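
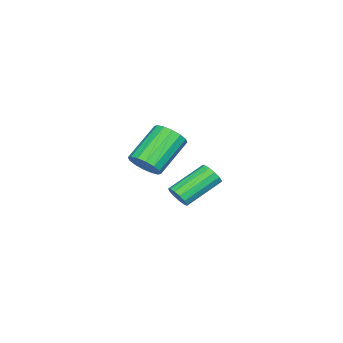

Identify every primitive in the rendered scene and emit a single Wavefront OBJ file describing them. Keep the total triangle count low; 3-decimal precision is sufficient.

v -0.12 0.295 -0.71
v 0.051 0.015 -0.196
v -1.328 1.004 0.804
v -1.5 1.285 0.29
v 0.24 0.301 -0.218
v -1.139 1.29 0.782
v 0.315 0.585 -0.396
v -1.064 1.575 0.604
v 0.252 0.777 -0.674
v -1.128 1.767 0.326
v 0.07 0.817 -0.963
v -1.309 1.806 0.037
v -0.172 0.69 -1.172
v -1.551 1.68 -0.172
v -0.398 0.438 -1.234
v -1.777 1.428 -0.234
v -0.535 0.141 -1.13
v -1.915 1.131 -0.13
v -0.541 -0.107 -0.892
v -1.92 0.882 0.108
v -0.413 -0.228 -0.597
v -1.793 0.762 0.403
v -0.193 -0.182 -0.337
v -1.572 0.807 0.663
v 4.427 0.878 3.299
v 4.905 0.803 3.898
v 3.451 1.286 5.12
v 2.973 1.362 4.521
v 4.939 1.184 3.787
v 3.484 1.667 5.009
v 4.835 1.483 3.545
v 3.381 1.967 4.767
v 4.622 1.621 3.237
v 3.168 2.104 4.459
v 4.357 1.559 2.946
v 2.903 2.042 4.168
v 4.11 1.315 2.749
v 2.656 1.798 3.972
v 3.949 0.954 2.7
v 2.495 1.437 3.922
v 3.916 0.573 2.811
v 2.461 1.056 4.033
v 4.019 0.273 3.053
v 2.565 0.757 4.275
v 4.232 0.136 3.361
v 2.778 0.619 4.583
v 4.497 0.198 3.652
v 3.043 0.681 4.874
v 4.744 0.442 3.848
v 3.29 0.925 5.071
f 2 1 5
f 2 5 3
f 3 5 6
f 3 6 4
f 5 1 7
f 5 7 6
f 6 7 8
f 6 8 4
f 7 1 9
f 7 9 8
f 8 9 10
f 8 10 4
f 9 1 11
f 9 11 10
f 10 11 12
f 10 12 4
f 11 1 13
f 11 13 12
f 12 13 14
f 12 14 4
f 13 1 15
f 13 15 14
f 14 15 16
f 14 16 4
f 15 1 17
f 15 17 16
f 16 17 18
f 16 18 4
f 17 1 19
f 17 19 18
f 18 19 20
f 18 20 4
f 19 1 21
f 19 21 20
f 20 21 22
f 20 22 4
f 21 1 23
f 21 23 22
f 22 23 24
f 22 24 4
f 23 1 2
f 23 2 24
f 24 2 3
f 24 3 4
f 26 25 29
f 26 29 27
f 27 29 30
f 27 30 28
f 29 25 31
f 29 31 30
f 30 31 32
f 30 32 28
f 31 25 33
f 31 33 32
f 32 33 34
f 32 34 28
f 33 25 35
f 33 35 34
f 34 35 36
f 34 36 28
f 35 25 37
f 35 37 36
f 36 37 38
f 36 38 28
f 37 25 39
f 37 39 38
f 38 39 40
f 38 40 28
f 39 25 41
f 39 41 40
f 40 41 42
f 40 42 28
f 41 25 43
f 41 43 42
f 42 43 44
f 42 44 28
f 43 25 45
f 43 45 44
f 44 45 46
f 44 46 28
f 45 25 47
f 45 47 46
f 46 47 48
f 46 48 28
f 47 25 49
f 47 49 48
f 48 49 50
f 48 50 28
f 49 25 26
f 49 26 50
f 50 26 27
f 50 27 28



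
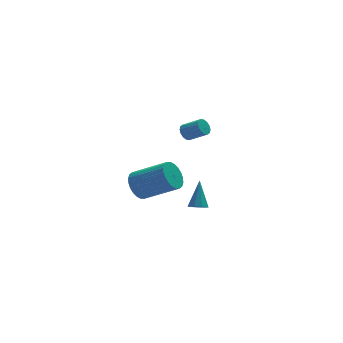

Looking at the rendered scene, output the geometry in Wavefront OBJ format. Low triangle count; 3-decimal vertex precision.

v 2.291 3.985 -1
v 2.659 4.127 -1.339
v 3.457 3.536 -0.719
v 3.089 3.395 -0.38
v 2.658 4.321 -1.152
v 3.456 3.73 -0.533
v 2.559 4.425 -0.925
v 3.356 3.834 -0.305
v 2.387 4.411 -0.717
v 3.185 3.821 -0.098
v 2.191 4.284 -0.586
v 2.988 3.693 0.034
v 2.021 4.076 -0.565
v 2.818 3.485 0.054
v 1.923 3.844 -0.661
v 2.721 3.253 -0.041
v 1.924 3.65 -0.847
v 2.722 3.059 -0.228
v 2.024 3.546 -1.075
v 2.821 2.955 -0.455
v 2.195 3.559 -1.282
v 2.993 2.969 -0.663
v 2.392 3.687 -1.414
v 3.189 3.096 -0.794
v 2.562 3.895 -1.434
v 3.359 3.304 -0.815
v -1.304 -0.436 -1.786
v -0.759 0.164 -2.043
v 0.749 -0.765 -1.011
v 0.204 -1.364 -0.754
v -0.872 0.295 -1.76
v 0.636 -0.633 -0.728
v -1.05 0.316 -1.482
v 0.458 -0.612 -0.449
v -1.267 0.222 -1.249
v 0.241 -0.707 -0.216
v -1.49 0.028 -1.098
v 0.018 -0.901 -0.066
v -1.684 -0.237 -1.053
v -0.176 -1.165 -0.02
v -1.821 -0.532 -1.118
v -0.313 -1.46 -0.086
v -1.879 -0.812 -1.286
v -0.371 -1.741 -0.253
v -1.849 -1.035 -1.529
v -0.341 -1.964 -0.497
v -1.736 -1.167 -1.812
v -0.228 -2.095 -0.78
v -1.558 -1.188 -2.091
v -0.05 -2.116 -1.058
v -1.341 -1.093 -2.324
v 0.167 -2.022 -1.291
v -1.118 -0.899 -2.474
v 0.39 -1.828 -1.442
v -0.924 -0.635 -2.52
v 0.584 -1.563 -1.487
v -0.787 -0.34 -2.454
v 0.721 -1.268 -1.422
v -0.729 -0.059 -2.287
v 0.779 -0.988 -1.254
v 0.876 -3.359 -1.89
v 1.27 -3.154 -2.119
v 1.184 -2.521 -0.61
v 0.99 -2.965 -2.175
v 0.657 -2.961 -2.098
v 0.426 -3.143 -1.923
v 0.406 -3.426 -1.732
v 0.606 -3.678 -1.615
v 0.932 -3.781 -1.627
v 1.232 -3.686 -1.761
v 1.365 -3.438 -1.956
f 2 1 5
f 2 5 3
f 3 5 6
f 3 6 4
f 5 1 7
f 5 7 6
f 6 7 8
f 6 8 4
f 7 1 9
f 7 9 8
f 8 9 10
f 8 10 4
f 9 1 11
f 9 11 10
f 10 11 12
f 10 12 4
f 11 1 13
f 11 13 12
f 12 13 14
f 12 14 4
f 13 1 15
f 13 15 14
f 14 15 16
f 14 16 4
f 15 1 17
f 15 17 16
f 16 17 18
f 16 18 4
f 17 1 19
f 17 19 18
f 18 19 20
f 18 20 4
f 19 1 21
f 19 21 20
f 20 21 22
f 20 22 4
f 21 1 23
f 21 23 22
f 22 23 24
f 22 24 4
f 23 1 25
f 23 25 24
f 24 25 26
f 24 26 4
f 25 1 2
f 25 2 26
f 26 2 3
f 26 3 4
f 28 27 31
f 28 31 29
f 29 31 32
f 29 32 30
f 31 27 33
f 31 33 32
f 32 33 34
f 32 34 30
f 33 27 35
f 33 35 34
f 34 35 36
f 34 36 30
f 35 27 37
f 35 37 36
f 36 37 38
f 36 38 30
f 37 27 39
f 37 39 38
f 38 39 40
f 38 40 30
f 39 27 41
f 39 41 40
f 40 41 42
f 40 42 30
f 41 27 43
f 41 43 42
f 42 43 44
f 42 44 30
f 43 27 45
f 43 45 44
f 44 45 46
f 44 46 30
f 45 27 47
f 45 47 46
f 46 47 48
f 46 48 30
f 47 27 49
f 47 49 48
f 48 49 50
f 48 50 30
f 49 27 51
f 49 51 50
f 50 51 52
f 50 52 30
f 51 27 53
f 51 53 52
f 52 53 54
f 52 54 30
f 53 27 55
f 53 55 54
f 54 55 56
f 54 56 30
f 55 27 57
f 55 57 56
f 56 57 58
f 56 58 30
f 57 27 59
f 57 59 58
f 58 59 60
f 58 60 30
f 59 27 28
f 59 28 60
f 60 28 29
f 60 29 30
f 62 61 64
f 62 64 63
f 64 61 65
f 64 65 63
f 65 61 66
f 65 66 63
f 66 61 67
f 66 67 63
f 67 61 68
f 67 68 63
f 68 61 69
f 68 69 63
f 69 61 70
f 69 70 63
f 70 61 71
f 70 71 63
f 71 61 62
f 71 62 63



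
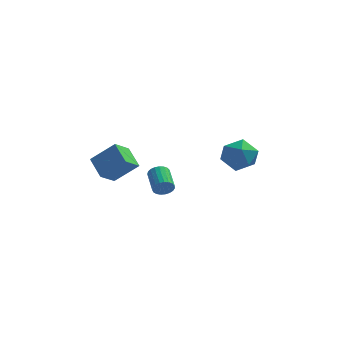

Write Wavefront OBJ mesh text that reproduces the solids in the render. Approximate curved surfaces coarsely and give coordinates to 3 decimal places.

v 3.215 -1.41 1.14
v 4.231 -1.935 1.21
v 2.629 -2.345 2.63
v 3.645 -2.87 2.7
v 3.562 -1.75 2.929
v 3.924 -1.172 2.008
v 2.936 -3.108 1.832
v 3.298 -2.53 0.911
v 4.059 -2.984 1.637
v 4.446 -2.145 2.316
v 2.414 -2.135 1.524
v 2.801 -1.296 2.203
v -3.812 -3.572 0.357
v -4.598 -2.528 1.093
v -3.264 -2.625 -0.4
v -4.05 -1.581 0.336
v -2.47 -3.399 1.544
v -3.256 -2.355 2.28
v -1.922 -2.452 0.787
v -2.708 -1.408 1.523
v -0.829 -1.232 -1.481
v -0.547 -0.939 -1.962
v -1.069 0.386 -1.459
v -1.351 0.092 -0.979
v -0.782 -0.994 -2.062
v -1.304 0.331 -1.56
v -1.026 -1.09 -2.062
v -1.548 0.235 -1.56
v -1.236 -1.21 -1.962
v -1.758 0.114 -1.459
v -1.375 -1.335 -1.778
v -1.897 -0.01 -1.276
v -1.42 -1.442 -1.543
v -1.942 -0.117 -1.041
v -1.363 -1.512 -1.298
v -1.885 -0.188 -0.795
v -1.213 -1.535 -1.084
v -1.735 -0.21 -0.581
v -0.997 -1.504 -0.938
v -1.519 -0.18 -0.436
v -0.752 -1.427 -0.887
v -1.274 -0.103 -0.385
v -0.52 -1.317 -0.939
v -1.042 0.008 -0.436
v -0.342 -1.191 -1.084
v -0.864 0.134 -0.581
v -0.248 -1.073 -1.298
v -0.77 0.252 -0.795
v -0.254 -0.982 -1.543
v -0.776 0.343 -1.041
v -0.36 -0.935 -1.778
v -0.882 0.39 -1.276
f 1 12 6
f 1 6 2
f 1 2 8
f 1 8 11
f 1 11 12
f 2 6 10
f 6 12 5
f 12 11 3
f 11 8 7
f 8 2 9
f 4 10 5
f 4 5 3
f 4 3 7
f 4 7 9
f 4 9 10
f 5 10 6
f 3 5 12
f 7 3 11
f 9 7 8
f 10 9 2
f 14 16 13
f 17 14 13
f 13 16 15
f 15 17 13
f 14 20 16
f 18 14 17
f 18 20 14
f 16 20 15
f 19 17 15
f 15 20 19
f 19 18 17
f 20 18 19
f 22 21 25
f 22 25 23
f 23 25 26
f 23 26 24
f 25 21 27
f 25 27 26
f 26 27 28
f 26 28 24
f 27 21 29
f 27 29 28
f 28 29 30
f 28 30 24
f 29 21 31
f 29 31 30
f 30 31 32
f 30 32 24
f 31 21 33
f 31 33 32
f 32 33 34
f 32 34 24
f 33 21 35
f 33 35 34
f 34 35 36
f 34 36 24
f 35 21 37
f 35 37 36
f 36 37 38
f 36 38 24
f 37 21 39
f 37 39 38
f 38 39 40
f 38 40 24
f 39 21 41
f 39 41 40
f 40 41 42
f 40 42 24
f 41 21 43
f 41 43 42
f 42 43 44
f 42 44 24
f 43 21 45
f 43 45 44
f 44 45 46
f 44 46 24
f 45 21 47
f 45 47 46
f 46 47 48
f 46 48 24
f 47 21 49
f 47 49 48
f 48 49 50
f 48 50 24
f 49 21 51
f 49 51 50
f 50 51 52
f 50 52 24
f 51 21 22
f 51 22 52
f 52 22 23
f 52 23 24



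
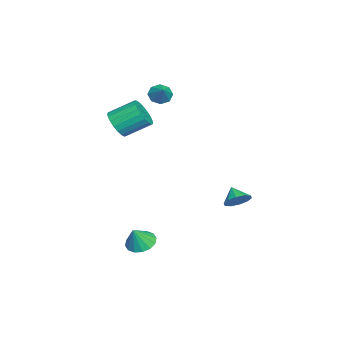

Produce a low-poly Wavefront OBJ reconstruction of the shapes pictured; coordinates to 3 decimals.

v 3.388 -2.676 -4.202
v 3.875 -3.221 -4.574
v 3.892 -2.964 -3.118
v 4.094 -2.858 -4.578
v 4.124 -2.445 -4.482
v 3.957 -2.095 -4.311
v 3.637 -1.9 -4.111
v 3.251 -1.912 -3.935
v 2.902 -2.13 -3.831
v 2.683 -2.493 -3.826
v 2.653 -2.906 -3.922
v 2.82 -3.256 -4.093
v 3.139 -3.451 -4.293
v 3.525 -3.439 -4.469
v -0.034 -4.551 2.249
v 0.424 -4.076 1.652
v 0.132 -2.735 2.493
v -0.326 -3.209 3.091
v 0.081 -4.064 1.513
v -0.211 -2.723 2.355
v -0.282 -4.136 1.502
v -0.574 -2.794 2.343
v -0.602 -4.279 1.62
v -0.894 -2.938 2.461
v -0.824 -4.47 1.847
v -1.115 -3.129 2.688
v -0.909 -4.674 2.143
v -1.201 -3.333 2.985
v -0.843 -4.857 2.458
v -1.135 -3.516 3.299
v -0.637 -4.988 2.736
v -0.929 -3.646 3.578
v -0.327 -5.042 2.931
v -0.619 -3.701 3.772
v 0.034 -5.012 3.007
v -0.258 -3.67 3.849
v 0.383 -4.902 2.953
v 0.091 -3.56 3.795
v 0.66 -4.731 2.777
v 0.368 -3.39 3.618
v 0.817 -4.529 2.509
v 0.525 -3.188 3.351
v 0.827 -4.331 2.197
v 0.535 -2.989 3.039
v 0.688 -4.17 1.894
v 0.396 -2.829 2.735
v -1.393 1.481 -3.445
v -0.846 1.462 -2.889
v -2.047 1.039 -2.815
v -1.086 1.878 -2.848
v -1.444 2.142 -3.034
v -1.782 2.153 -3.378
v -1.971 1.908 -3.747
v -1.94 1.499 -4.001
v -1.699 1.084 -4.042
v -1.342 0.82 -3.856
v -1.004 0.808 -3.512
v -0.814 1.054 -3.143
v -3.06 -2.869 3.187
v -2.661 -2.781 2.657
v -2.22 -2.551 3.873
v -2.921 -2.356 2.779
v -3.263 -2.232 3.14
v -3.486 -2.481 3.529
v -3.46 -2.957 3.718
v -3.199 -3.382 3.596
v -2.857 -3.506 3.234
v -2.634 -3.257 2.845
f 2 1 4
f 2 4 3
f 4 1 5
f 4 5 3
f 5 1 6
f 5 6 3
f 6 1 7
f 6 7 3
f 7 1 8
f 7 8 3
f 8 1 9
f 8 9 3
f 9 1 10
f 9 10 3
f 10 1 11
f 10 11 3
f 11 1 12
f 11 12 3
f 12 1 13
f 12 13 3
f 13 1 14
f 13 14 3
f 14 1 2
f 14 2 3
f 16 15 19
f 16 19 17
f 17 19 20
f 17 20 18
f 19 15 21
f 19 21 20
f 20 21 22
f 20 22 18
f 21 15 23
f 21 23 22
f 22 23 24
f 22 24 18
f 23 15 25
f 23 25 24
f 24 25 26
f 24 26 18
f 25 15 27
f 25 27 26
f 26 27 28
f 26 28 18
f 27 15 29
f 27 29 28
f 28 29 30
f 28 30 18
f 29 15 31
f 29 31 30
f 30 31 32
f 30 32 18
f 31 15 33
f 31 33 32
f 32 33 34
f 32 34 18
f 33 15 35
f 33 35 34
f 34 35 36
f 34 36 18
f 35 15 37
f 35 37 36
f 36 37 38
f 36 38 18
f 37 15 39
f 37 39 38
f 38 39 40
f 38 40 18
f 39 15 41
f 39 41 40
f 40 41 42
f 40 42 18
f 41 15 43
f 41 43 42
f 42 43 44
f 42 44 18
f 43 15 45
f 43 45 44
f 44 45 46
f 44 46 18
f 45 15 16
f 45 16 46
f 46 16 17
f 46 17 18
f 48 47 50
f 48 50 49
f 50 47 51
f 50 51 49
f 51 47 52
f 51 52 49
f 52 47 53
f 52 53 49
f 53 47 54
f 53 54 49
f 54 47 55
f 54 55 49
f 55 47 56
f 55 56 49
f 56 47 57
f 56 57 49
f 57 47 58
f 57 58 49
f 58 47 48
f 58 48 49
f 60 59 62
f 60 62 61
f 62 59 63
f 62 63 61
f 63 59 64
f 63 64 61
f 64 59 65
f 64 65 61
f 65 59 66
f 65 66 61
f 66 59 67
f 66 67 61
f 67 59 68
f 67 68 61
f 68 59 60
f 68 60 61



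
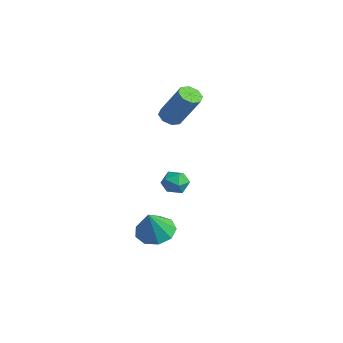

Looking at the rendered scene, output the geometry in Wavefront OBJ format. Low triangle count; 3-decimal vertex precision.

v 1.765 -2.912 -2.06
v 2.605 -2.622 -2.204
v 2.195 -3.488 -0.72
v 2.279 -2.188 -1.913
v 1.713 -2.093 -1.691
v 1.171 -2.381 -1.641
v 0.908 -2.918 -1.787
v 1.045 -3.452 -2.061
v 1.52 -3.734 -2.334
v 2.109 -3.631 -2.479
v 2.538 -3.192 -2.427
v -1.645 -0.232 2.604
v -1.154 -0.453 2.363
v -0.143 -0.028 4.035
v -0.635 0.192 4.276
v -1.204 -0.011 2.281
v -0.193 0.414 3.953
v -1.513 0.3 2.388
v -0.502 0.725 4.061
v -1.899 0.3 2.622
v -0.888 0.725 4.294
v -2.137 -0.012 2.845
v -1.126 0.413 4.517
v -2.087 -0.454 2.927
v -1.076 -0.029 4.599
v -1.778 -0.765 2.819
v -0.767 -0.34 4.492
v -1.392 -0.765 2.586
v -0.381 -0.34 4.258
v 3.091 -2.868 1.674
v 3.468 -2.544 2.096
v 3.872 -3.556 1.504
v 4.249 -3.232 1.926
v 3.731 -3.564 2.141
v 3.248 -3.139 2.246
v 4.092 -2.961 1.354
v 3.609 -2.536 1.459
v 4.086 -2.601 1.898
v 3.864 -2.974 2.384
v 3.476 -3.126 1.216
v 3.254 -3.499 1.702
f 2 1 4
f 2 4 3
f 4 1 5
f 4 5 3
f 5 1 6
f 5 6 3
f 6 1 7
f 6 7 3
f 7 1 8
f 7 8 3
f 8 1 9
f 8 9 3
f 9 1 10
f 9 10 3
f 10 1 11
f 10 11 3
f 11 1 2
f 11 2 3
f 13 12 16
f 13 16 14
f 14 16 17
f 14 17 15
f 16 12 18
f 16 18 17
f 17 18 19
f 17 19 15
f 18 12 20
f 18 20 19
f 19 20 21
f 19 21 15
f 20 12 22
f 20 22 21
f 21 22 23
f 21 23 15
f 22 12 24
f 22 24 23
f 23 24 25
f 23 25 15
f 24 12 26
f 24 26 25
f 25 26 27
f 25 27 15
f 26 12 28
f 26 28 27
f 27 28 29
f 27 29 15
f 28 12 13
f 28 13 29
f 29 13 14
f 29 14 15
f 30 41 35
f 30 35 31
f 30 31 37
f 30 37 40
f 30 40 41
f 31 35 39
f 35 41 34
f 41 40 32
f 40 37 36
f 37 31 38
f 33 39 34
f 33 34 32
f 33 32 36
f 33 36 38
f 33 38 39
f 34 39 35
f 32 34 41
f 36 32 40
f 38 36 37
f 39 38 31



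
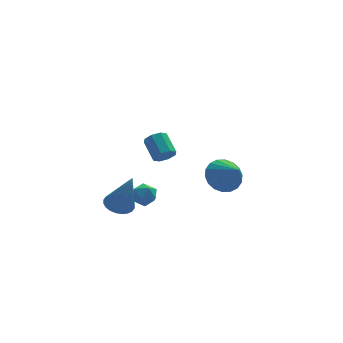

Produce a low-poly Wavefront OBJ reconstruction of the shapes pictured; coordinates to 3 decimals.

v -0.971 -3.104 2.22
v -0.453 -2.918 2.116
v -0.671 -1.951 2.755
v -1.189 -2.136 2.86
v -0.736 -2.788 1.822
v -0.954 -1.82 2.461
v -1.157 -2.843 1.761
v -1.375 -1.875 2.4
v -1.469 -3.05 1.969
v -1.687 -2.083 2.609
v -1.489 -3.289 2.325
v -1.707 -2.322 2.964
v -1.206 -3.42 2.619
v -1.424 -2.452 3.258
v -0.785 -3.365 2.68
v -1.003 -2.397 3.319
v -0.473 -3.157 2.471
v -0.691 -2.19 3.111
v -2.211 -2.069 -0.509
v -1.742 -2.129 -0.03
v -1.858 -2.991 -0.97
v -1.389 -3.051 -0.491
v -2.04 -3.131 -0.338
v -2.258 -2.561 -0.053
v -1.342 -2.559 -0.947
v -1.56 -1.989 -0.662
v -1.206 -2.432 -0.301
v -1.637 -2.786 0.076
v -1.963 -2.334 -1.076
v -2.394 -2.688 -0.699
v -3.094 -3.38 -0.387
v -2.394 -3.335 -0.547
v -2.606 -3.98 1.587
v -2.445 -3.075 -0.455
v -2.596 -2.861 -0.352
v -2.822 -2.726 -0.255
v -3.09 -2.69 -0.178
v -3.358 -2.76 -0.133
v -3.587 -2.924 -0.126
v -3.74 -3.157 -0.159
v -3.795 -3.424 -0.227
v -3.743 -3.684 -0.319
v -3.593 -3.898 -0.421
v -3.366 -4.033 -0.518
v -3.098 -4.069 -0.596
v -2.83 -3.999 -0.641
v -2.602 -3.835 -0.647
v -2.449 -3.602 -0.614
v 2.835 1.217 -2.226
v 3.79 1.391 -2.421
v 3.245 0.103 -1.214
v 3.707 1.665 -2.086
v 3.451 1.85 -1.779
v 3.074 1.91 -1.56
v 2.649 1.832 -1.473
v 2.261 1.633 -1.535
v 1.986 1.352 -1.734
v 1.88 1.044 -2.03
v 1.963 0.77 -2.365
v 2.218 0.585 -2.673
v 2.596 0.525 -2.892
v 3.021 0.602 -2.979
v 3.409 0.801 -2.917
v 3.683 1.083 -2.718
f 2 1 5
f 2 5 3
f 3 5 6
f 3 6 4
f 5 1 7
f 5 7 6
f 6 7 8
f 6 8 4
f 7 1 9
f 7 9 8
f 8 9 10
f 8 10 4
f 9 1 11
f 9 11 10
f 10 11 12
f 10 12 4
f 11 1 13
f 11 13 12
f 12 13 14
f 12 14 4
f 13 1 15
f 13 15 14
f 14 15 16
f 14 16 4
f 15 1 17
f 15 17 16
f 16 17 18
f 16 18 4
f 17 1 2
f 17 2 18
f 18 2 3
f 18 3 4
f 19 30 24
f 19 24 20
f 19 20 26
f 19 26 29
f 19 29 30
f 20 24 28
f 24 30 23
f 30 29 21
f 29 26 25
f 26 20 27
f 22 28 23
f 22 23 21
f 22 21 25
f 22 25 27
f 22 27 28
f 23 28 24
f 21 23 30
f 25 21 29
f 27 25 26
f 28 27 20
f 32 31 34
f 32 34 33
f 34 31 35
f 34 35 33
f 35 31 36
f 35 36 33
f 36 31 37
f 36 37 33
f 37 31 38
f 37 38 33
f 38 31 39
f 38 39 33
f 39 31 40
f 39 40 33
f 40 31 41
f 40 41 33
f 41 31 42
f 41 42 33
f 42 31 43
f 42 43 33
f 43 31 44
f 43 44 33
f 44 31 45
f 44 45 33
f 45 31 46
f 45 46 33
f 46 31 47
f 46 47 33
f 47 31 48
f 47 48 33
f 48 31 32
f 48 32 33
f 50 49 52
f 50 52 51
f 52 49 53
f 52 53 51
f 53 49 54
f 53 54 51
f 54 49 55
f 54 55 51
f 55 49 56
f 55 56 51
f 56 49 57
f 56 57 51
f 57 49 58
f 57 58 51
f 58 49 59
f 58 59 51
f 59 49 60
f 59 60 51
f 60 49 61
f 60 61 51
f 61 49 62
f 61 62 51
f 62 49 63
f 62 63 51
f 63 49 64
f 63 64 51
f 64 49 50
f 64 50 51



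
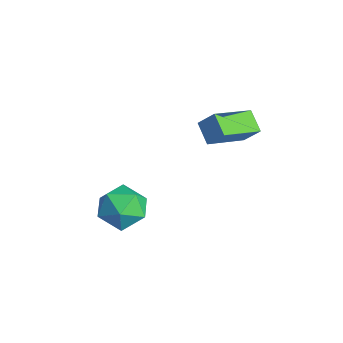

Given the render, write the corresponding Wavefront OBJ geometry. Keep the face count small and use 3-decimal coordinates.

v 1.147 -2.414 -3.079
v 2.265 -2.247 -3.51
v 1.875 -3.453 -1.59
v 2.993 -3.286 -2.021
v 2.377 -2.353 -1.56
v 1.927 -1.711 -2.48
v 2.213 -3.989 -2.62
v 1.763 -3.347 -3.54
v 2.923 -3.221 -3.226
v 3.025 -2.21 -2.571
v 1.115 -3.49 -2.529
v 1.217 -2.479 -1.874
v 3.62 0.273 1.913
v 2.668 0.253 2.503
v 3.072 2.138 1.093
v 2.12 2.118 1.683
v 4.12 0.782 2.737
v 3.168 0.762 3.327
v 3.572 2.647 1.917
v 2.62 2.627 2.507
f 1 12 6
f 1 6 2
f 1 2 8
f 1 8 11
f 1 11 12
f 2 6 10
f 6 12 5
f 12 11 3
f 11 8 7
f 8 2 9
f 4 10 5
f 4 5 3
f 4 3 7
f 4 7 9
f 4 9 10
f 5 10 6
f 3 5 12
f 7 3 11
f 9 7 8
f 10 9 2
f 14 16 13
f 17 14 13
f 13 16 15
f 15 17 13
f 14 20 16
f 18 14 17
f 18 20 14
f 16 20 15
f 19 17 15
f 15 20 19
f 19 18 17
f 20 18 19



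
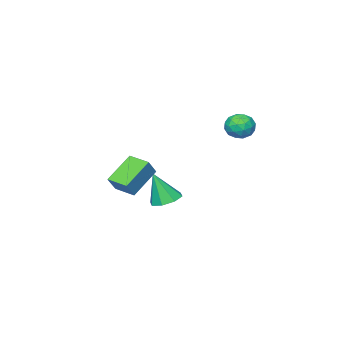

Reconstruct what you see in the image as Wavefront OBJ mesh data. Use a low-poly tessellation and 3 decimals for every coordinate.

v 0.512 -1.562 -1.887
v 1.28 -1.077 -1.942
v 0.968 -2.078 -0.073
v 0.745 -0.702 -1.701
v 0.073 -0.831 -1.569
v -0.341 -1.388 -1.623
v -0.256 -2.047 -1.831
v 0.279 -2.422 -2.073
v 0.95 -2.293 -2.205
v 1.365 -1.736 -2.151
v 2.91 -1.141 1.358
v 3.577 -0.969 2.241
v 2.768 0.074 1.229
v 3.435 0.246 2.112
v 4.445 -1.086 0.188
v 5.112 -0.914 1.071
v 4.303 0.129 0.059
v 4.97 0.301 0.942
v -2.271 1.33 3.554
v -1.744 0.675 3.319
v -3.356 0.685 2.921
v -2.829 0.03 2.686
v -3.036 0.144 3.526
v -2.366 0.543 3.918
v -2.734 0.817 2.322
v -2.064 1.216 2.714
v -2.031 0.358 2.558
v -2.217 -0.058 3.302
v -2.883 1.418 2.938
v -3.069 1.002 3.682
v -1.912 1.059 3.492
v -3.188 0.301 2.748
v -3.309 0.368 3.242
v -3 -0.017 3.104
v -2.278 0.982 3.844
v -1.968 0.596 3.706
v -2.727 0.284 3.828
v -3.132 0.764 2.534
v -2.822 0.378 2.396
v -2.1 1.377 3.136
v -1.791 0.992 2.998
v -2.373 1.076 2.412
v -1.771 0.488 2.907
v -2.409 0.108 2.535
v -2.353 0.571 2.321
v -1.959 0.806 2.551
v -1.881 0.243 3.344
v -2.519 -0.136 2.972
v -2.64 -0.069 3.466
v -2.246 0.165 3.696
v -2.049 0.057 2.897
v -2.581 1.496 3.268
v -3.219 1.117 2.896
v -2.854 1.195 2.544
v -2.46 1.429 2.774
v -2.691 1.252 3.705
v -3.329 0.872 3.333
v -3.141 0.554 3.689
v -2.747 0.789 3.919
v -3.051 1.303 3.343
f 2 1 4
f 2 4 3
f 4 1 5
f 4 5 3
f 5 1 6
f 5 6 3
f 6 1 7
f 6 7 3
f 7 1 8
f 7 8 3
f 8 1 9
f 8 9 3
f 9 1 10
f 9 10 3
f 10 1 2
f 10 2 3
f 12 14 11
f 15 12 11
f 11 14 13
f 13 15 11
f 12 18 14
f 16 12 15
f 16 18 12
f 14 18 13
f 17 15 13
f 13 18 17
f 17 16 15
f 18 16 17
f 19 56 35
f 56 30 59
f 35 59 24
f 56 59 35
f 19 35 31
f 35 24 36
f 31 36 20
f 35 36 31
f 19 31 40
f 31 20 41
f 40 41 26
f 31 41 40
f 19 40 52
f 40 26 55
f 52 55 29
f 40 55 52
f 19 52 56
f 52 29 60
f 56 60 30
f 52 60 56
f 20 36 47
f 36 24 50
f 47 50 28
f 36 50 47
f 24 59 37
f 59 30 58
f 37 58 23
f 59 58 37
f 30 60 57
f 60 29 53
f 57 53 21
f 60 53 57
f 29 55 54
f 55 26 42
f 54 42 25
f 55 42 54
f 26 41 46
f 41 20 43
f 46 43 27
f 41 43 46
f 22 48 34
f 48 28 49
f 34 49 23
f 48 49 34
f 22 34 32
f 34 23 33
f 32 33 21
f 34 33 32
f 22 32 39
f 32 21 38
f 39 38 25
f 32 38 39
f 22 39 44
f 39 25 45
f 44 45 27
f 39 45 44
f 22 44 48
f 44 27 51
f 48 51 28
f 44 51 48
f 23 49 37
f 49 28 50
f 37 50 24
f 49 50 37
f 21 33 57
f 33 23 58
f 57 58 30
f 33 58 57
f 25 38 54
f 38 21 53
f 54 53 29
f 38 53 54
f 27 45 46
f 45 25 42
f 46 42 26
f 45 42 46
f 28 51 47
f 51 27 43
f 47 43 20
f 51 43 47



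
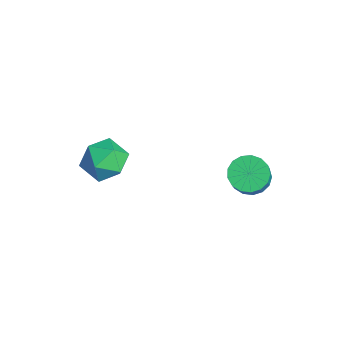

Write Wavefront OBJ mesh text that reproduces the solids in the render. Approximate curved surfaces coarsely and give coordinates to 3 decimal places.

v 0.133 2.183 2.144
v 0.802 2.039 1.639
v 1.776 1.553 3.072
v 1.107 1.697 3.576
v 0.842 2.43 1.745
v 1.816 1.943 3.178
v 0.719 2.765 1.942
v 1.694 2.278 3.375
v 0.462 2.966 2.185
v 1.437 2.479 3.618
v 0.13 2.988 2.419
v 1.105 2.501 3.851
v -0.202 2.825 2.589
v 0.773 2.339 4.022
v -0.457 2.516 2.658
v 0.518 2.029 4.091
v -0.577 2.13 2.609
v 0.398 1.644 4.041
v -0.535 1.757 2.453
v 0.44 1.27 3.885
v -0.339 1.481 2.226
v 0.636 0.994 3.659
v -0.036 1.366 1.981
v 0.939 0.88 3.413
v 0.306 1.439 1.773
v 1.281 0.952 3.205
v 0.608 1.682 1.649
v 1.583 1.195 3.082
v -3.781 -1.674 1.021
v -2.883 -2.344 0.918
v -4.877 -3.116 0.842
v -3.979 -3.786 0.739
v -4.206 -3.297 1.727
v -3.528 -2.406 1.837
v -4.232 -3.054 -0.077
v -3.554 -2.163 0.033
v -3.162 -3.197 0.239
v -3.146 -3.347 1.354
v -4.614 -2.113 0.406
v -4.598 -2.263 1.521
f 2 1 5
f 2 5 3
f 3 5 6
f 3 6 4
f 5 1 7
f 5 7 6
f 6 7 8
f 6 8 4
f 7 1 9
f 7 9 8
f 8 9 10
f 8 10 4
f 9 1 11
f 9 11 10
f 10 11 12
f 10 12 4
f 11 1 13
f 11 13 12
f 12 13 14
f 12 14 4
f 13 1 15
f 13 15 14
f 14 15 16
f 14 16 4
f 15 1 17
f 15 17 16
f 16 17 18
f 16 18 4
f 17 1 19
f 17 19 18
f 18 19 20
f 18 20 4
f 19 1 21
f 19 21 20
f 20 21 22
f 20 22 4
f 21 1 23
f 21 23 22
f 22 23 24
f 22 24 4
f 23 1 25
f 23 25 24
f 24 25 26
f 24 26 4
f 25 1 27
f 25 27 26
f 26 27 28
f 26 28 4
f 27 1 2
f 27 2 28
f 28 2 3
f 28 3 4
f 29 40 34
f 29 34 30
f 29 30 36
f 29 36 39
f 29 39 40
f 30 34 38
f 34 40 33
f 40 39 31
f 39 36 35
f 36 30 37
f 32 38 33
f 32 33 31
f 32 31 35
f 32 35 37
f 32 37 38
f 33 38 34
f 31 33 40
f 35 31 39
f 37 35 36
f 38 37 30



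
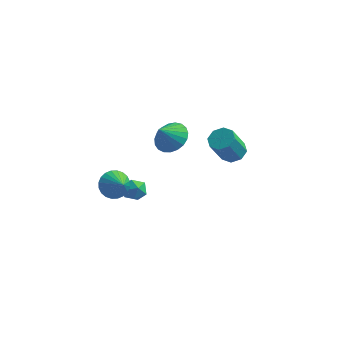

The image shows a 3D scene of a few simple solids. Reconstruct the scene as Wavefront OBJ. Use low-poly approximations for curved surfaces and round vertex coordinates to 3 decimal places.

v 0.361 -1.548 2.093
v 0.929 -1.137 2.608
v -0.041 -2.112 2.987
v 0.643 -0.915 2.619
v 0.308 -0.803 2.54
v -0.018 -0.82 2.383
v -0.278 -0.963 2.176
v -0.428 -1.207 1.955
v -0.441 -1.51 1.758
v -0.316 -1.819 1.618
v -0.074 -2.082 1.561
v 0.243 -2.252 1.596
v 0.581 -2.301 1.717
v 0.88 -2.219 1.903
v 1.09 -2.022 2.122
v 1.173 -1.742 2.336
v 1.116 -1.429 2.508
v -2.198 -2.079 -1.523
v -1.911 -2.441 -2.152
v -1.542 -2.681 -0.877
v -1.72 -2.206 -2.126
v -1.602 -1.951 -2.009
v -1.574 -1.716 -1.818
v -1.641 -1.536 -1.582
v -1.793 -1.439 -1.337
v -2.007 -1.439 -1.12
v -2.25 -1.537 -0.965
v -2.485 -1.717 -0.895
v -2.676 -1.952 -0.92
v -2.794 -2.207 -1.037
v -2.822 -2.442 -1.228
v -2.755 -2.622 -1.464
v -2.602 -2.719 -1.709
v -2.389 -2.719 -1.926
v -2.146 -2.621 -2.081
v 3.36 -1.945 2.212
v 3.984 -1.949 2.393
v 3.605 -2.579 3.689
v 2.98 -2.575 3.508
v 3.749 -1.531 2.527
v 3.37 -2.161 3.823
v 3.286 -1.356 2.477
v 2.907 -1.986 3.773
v 2.866 -1.526 2.271
v 2.487 -2.156 3.567
v 2.735 -1.941 2.031
v 2.356 -2.571 3.327
v 2.97 -2.359 1.897
v 2.591 -2.989 3.193
v 3.433 -2.534 1.947
v 3.054 -3.164 3.243
v 3.853 -2.364 2.153
v 3.474 -2.994 3.449
v -1.96 0.114 -3.027
v -1.461 -0.027 -3.439
v -2.119 -0.933 -2.861
v -1.62 -1.074 -3.273
v -1.496 -0.79 -2.687
v -1.398 -0.143 -2.79
v -2.182 -0.817 -3.51
v -2.084 -0.17 -3.613
v -1.598 -0.602 -3.737
v -1.174 -0.586 -3.229
v -2.406 -0.374 -3.071
v -1.982 -0.358 -2.563
f 2 1 4
f 2 4 3
f 4 1 5
f 4 5 3
f 5 1 6
f 5 6 3
f 6 1 7
f 6 7 3
f 7 1 8
f 7 8 3
f 8 1 9
f 8 9 3
f 9 1 10
f 9 10 3
f 10 1 11
f 10 11 3
f 11 1 12
f 11 12 3
f 12 1 13
f 12 13 3
f 13 1 14
f 13 14 3
f 14 1 15
f 14 15 3
f 15 1 16
f 15 16 3
f 16 1 17
f 16 17 3
f 17 1 2
f 17 2 3
f 19 18 21
f 19 21 20
f 21 18 22
f 21 22 20
f 22 18 23
f 22 23 20
f 23 18 24
f 23 24 20
f 24 18 25
f 24 25 20
f 25 18 26
f 25 26 20
f 26 18 27
f 26 27 20
f 27 18 28
f 27 28 20
f 28 18 29
f 28 29 20
f 29 18 30
f 29 30 20
f 30 18 31
f 30 31 20
f 31 18 32
f 31 32 20
f 32 18 33
f 32 33 20
f 33 18 34
f 33 34 20
f 34 18 35
f 34 35 20
f 35 18 19
f 35 19 20
f 37 36 40
f 37 40 38
f 38 40 41
f 38 41 39
f 40 36 42
f 40 42 41
f 41 42 43
f 41 43 39
f 42 36 44
f 42 44 43
f 43 44 45
f 43 45 39
f 44 36 46
f 44 46 45
f 45 46 47
f 45 47 39
f 46 36 48
f 46 48 47
f 47 48 49
f 47 49 39
f 48 36 50
f 48 50 49
f 49 50 51
f 49 51 39
f 50 36 52
f 50 52 51
f 51 52 53
f 51 53 39
f 52 36 37
f 52 37 53
f 53 37 38
f 53 38 39
f 54 65 59
f 54 59 55
f 54 55 61
f 54 61 64
f 54 64 65
f 55 59 63
f 59 65 58
f 65 64 56
f 64 61 60
f 61 55 62
f 57 63 58
f 57 58 56
f 57 56 60
f 57 60 62
f 57 62 63
f 58 63 59
f 56 58 65
f 60 56 64
f 62 60 61
f 63 62 55



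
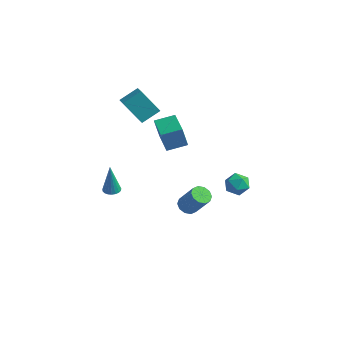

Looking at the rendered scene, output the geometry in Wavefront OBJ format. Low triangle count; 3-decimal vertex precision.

v -4.2 0.751 3.992
v -3.543 0.258 4.277
v -3.674 1.857 4.691
v -3.017 1.364 4.976
v -3.123 1.256 2.384
v -2.466 0.763 2.669
v -2.597 2.362 3.083
v -1.94 1.869 3.368
v -1.427 -3.402 -0.474
v -0.868 -3.432 -0.468
v -1.453 -3.498 1.614
v -0.904 -3.202 -0.458
v -1.03 -3.007 -0.45
v -1.225 -2.88 -0.447
v -1.455 -2.843 -0.448
v -1.68 -2.902 -0.454
v -1.861 -3.048 -0.463
v -1.967 -3.255 -0.474
v -1.98 -3.488 -0.485
v -1.897 -3.705 -0.494
v -1.733 -3.87 -0.499
v -1.516 -3.954 -0.501
v -1.283 -3.942 -0.497
v -1.075 -3.837 -0.49
v -0.928 -3.657 -0.479
v 3.069 1.784 -0.661
v 3.5 2.194 -0.036
v 4.26 1.606 -1.364
v 4.691 2.016 -0.739
v 4.351 1.237 -0.59
v 3.614 1.347 -0.155
v 4.146 2.453 -1.245
v 3.409 2.563 -0.81
v 4.165 2.606 -0.396
v 4.292 1.856 0.008
v 3.468 1.944 -1.408
v 3.595 1.194 -1.004
v -2.245 2.857 -1.056
v -2.506 2.63 0.424
v -3.826 4.144 -1.138
v -4.087 3.917 0.342
v -1.393 3.923 -0.742
v -1.654 3.696 0.738
v -2.974 5.21 -0.824
v -3.235 4.983 0.656
v 0.015 2.072 -4.713
v 0.591 2.184 -5.113
v 1.661 2.199 -3.567
v 1.085 2.088 -3.167
v 0.425 2.574 -5.002
v 1.495 2.59 -3.456
v 0.103 2.773 -4.781
v 1.173 2.789 -3.235
v -0.253 2.705 -4.534
v 0.816 2.72 -2.988
v -0.507 2.394 -4.355
v 0.563 2.41 -2.809
v -0.561 1.961 -4.313
v 0.509 1.976 -2.767
v -0.395 1.57 -4.424
v 0.675 1.586 -2.878
v -0.073 1.371 -4.645
v 0.997 1.387 -3.099
v 0.284 1.44 -4.892
v 1.353 1.455 -3.346
v 0.537 1.75 -5.071
v 1.607 1.766 -3.525
f 2 4 1
f 5 2 1
f 1 4 3
f 3 5 1
f 2 8 4
f 6 2 5
f 6 8 2
f 4 8 3
f 7 5 3
f 3 8 7
f 7 6 5
f 8 6 7
f 10 9 12
f 10 12 11
f 12 9 13
f 12 13 11
f 13 9 14
f 13 14 11
f 14 9 15
f 14 15 11
f 15 9 16
f 15 16 11
f 16 9 17
f 16 17 11
f 17 9 18
f 17 18 11
f 18 9 19
f 18 19 11
f 19 9 20
f 19 20 11
f 20 9 21
f 20 21 11
f 21 9 22
f 21 22 11
f 22 9 23
f 22 23 11
f 23 9 24
f 23 24 11
f 24 9 25
f 24 25 11
f 25 9 10
f 25 10 11
f 26 37 31
f 26 31 27
f 26 27 33
f 26 33 36
f 26 36 37
f 27 31 35
f 31 37 30
f 37 36 28
f 36 33 32
f 33 27 34
f 29 35 30
f 29 30 28
f 29 28 32
f 29 32 34
f 29 34 35
f 30 35 31
f 28 30 37
f 32 28 36
f 34 32 33
f 35 34 27
f 39 41 38
f 42 39 38
f 38 41 40
f 40 42 38
f 39 45 41
f 43 39 42
f 43 45 39
f 41 45 40
f 44 42 40
f 40 45 44
f 44 43 42
f 45 43 44
f 47 46 50
f 47 50 48
f 48 50 51
f 48 51 49
f 50 46 52
f 50 52 51
f 51 52 53
f 51 53 49
f 52 46 54
f 52 54 53
f 53 54 55
f 53 55 49
f 54 46 56
f 54 56 55
f 55 56 57
f 55 57 49
f 56 46 58
f 56 58 57
f 57 58 59
f 57 59 49
f 58 46 60
f 58 60 59
f 59 60 61
f 59 61 49
f 60 46 62
f 60 62 61
f 61 62 63
f 61 63 49
f 62 46 64
f 62 64 63
f 63 64 65
f 63 65 49
f 64 46 66
f 64 66 65
f 65 66 67
f 65 67 49
f 66 46 47
f 66 47 67
f 67 47 48
f 67 48 49



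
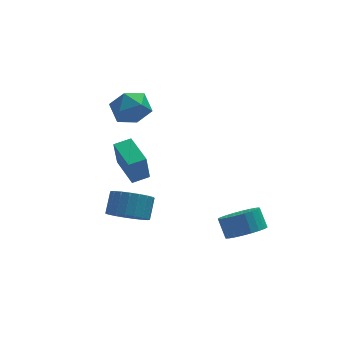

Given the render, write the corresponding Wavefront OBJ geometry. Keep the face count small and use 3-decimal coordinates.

v -1.061 3.278 1.414
v -0.162 2.613 1.745
v -1.678 1.887 0.295
v -0.779 1.222 0.626
v -1.627 1.477 1.386
v -1.246 2.336 2.078
v -0.594 2.164 -0.038
v -0.213 3.023 0.654
v 0.127 1.924 0.848
v -0.511 1.499 1.728
v -1.329 3.001 0.312
v -1.967 2.576 1.192
v -2.085 -3.364 -2.753
v -1.303 -2.997 -3.433
v -0.912 -2.15 -2.528
v -1.695 -2.516 -1.847
v -1.654 -2.724 -3.537
v -1.264 -1.877 -2.632
v -2.081 -2.561 -3.505
v -1.69 -1.714 -2.6
v -2.508 -2.537 -3.343
v -2.117 -1.69 -2.438
v -2.862 -2.656 -3.079
v -2.471 -1.809 -2.174
v -3.082 -2.898 -2.759
v -2.691 -2.051 -1.853
v -3.129 -3.219 -2.437
v -2.739 -2.372 -1.532
v -2.996 -3.566 -2.17
v -2.606 -2.719 -1.265
v -2.706 -3.878 -2.004
v -2.315 -3.031 -1.098
v -2.308 -4.101 -1.967
v -1.917 -3.254 -1.062
v -1.872 -4.196 -2.066
v -1.481 -3.349 -1.161
v -1.472 -4.147 -2.284
v -1.082 -3.3 -1.378
v -1.179 -3.963 -2.583
v -0.788 -3.116 -1.677
v -1.042 -3.675 -2.911
v -0.652 -2.828 -2.005
v -1.086 -3.334 -3.212
v -0.696 -2.486 -2.306
v -1.495 -1.308 -1.953
v -1.704 -1.579 -0.349
v -1.94 0.492 -1.707
v -2.15 0.22 -0.103
v -0.57 -1.1 -1.797
v -0.78 -1.372 -0.193
v -1.016 0.699 -1.551
v -1.225 0.428 0.053
v 3.646 -4.169 -4.25
v 4.444 -4.643 -3.679
v 4.211 -3.926 -2.758
v 3.414 -3.451 -3.33
v 4.656 -4.328 -3.871
v 4.423 -3.611 -2.95
v 4.714 -3.989 -4.12
v 4.481 -3.272 -3.2
v 4.609 -3.677 -4.39
v 4.376 -2.96 -3.469
v 4.358 -3.44 -4.638
v 4.125 -2.723 -3.717
v 3.999 -3.314 -4.827
v 3.766 -2.596 -3.907
v 3.586 -3.318 -4.929
v 3.353 -2.6 -4.008
v 3.182 -3.451 -4.927
v 2.949 -2.734 -4.006
v 2.849 -3.694 -4.822
v 2.616 -2.977 -3.901
v 2.637 -4.009 -4.63
v 2.404 -3.292 -3.709
v 2.579 -4.348 -4.38
v 2.346 -3.631 -3.46
v 2.684 -4.66 -4.111
v 2.451 -3.943 -3.19
v 2.935 -4.897 -3.863
v 2.702 -4.18 -2.942
v 3.294 -5.024 -3.673
v 3.061 -4.306 -2.753
v 3.707 -5.02 -3.572
v 3.474 -4.302 -2.651
v 4.111 -4.886 -3.574
v 3.878 -4.169 -2.653
f 1 12 6
f 1 6 2
f 1 2 8
f 1 8 11
f 1 11 12
f 2 6 10
f 6 12 5
f 12 11 3
f 11 8 7
f 8 2 9
f 4 10 5
f 4 5 3
f 4 3 7
f 4 7 9
f 4 9 10
f 5 10 6
f 3 5 12
f 7 3 11
f 9 7 8
f 10 9 2
f 14 13 17
f 14 17 15
f 15 17 18
f 15 18 16
f 17 13 19
f 17 19 18
f 18 19 20
f 18 20 16
f 19 13 21
f 19 21 20
f 20 21 22
f 20 22 16
f 21 13 23
f 21 23 22
f 22 23 24
f 22 24 16
f 23 13 25
f 23 25 24
f 24 25 26
f 24 26 16
f 25 13 27
f 25 27 26
f 26 27 28
f 26 28 16
f 27 13 29
f 27 29 28
f 28 29 30
f 28 30 16
f 29 13 31
f 29 31 30
f 30 31 32
f 30 32 16
f 31 13 33
f 31 33 32
f 32 33 34
f 32 34 16
f 33 13 35
f 33 35 34
f 34 35 36
f 34 36 16
f 35 13 37
f 35 37 36
f 36 37 38
f 36 38 16
f 37 13 39
f 37 39 38
f 38 39 40
f 38 40 16
f 39 13 41
f 39 41 40
f 40 41 42
f 40 42 16
f 41 13 43
f 41 43 42
f 42 43 44
f 42 44 16
f 43 13 14
f 43 14 44
f 44 14 15
f 44 15 16
f 46 48 45
f 49 46 45
f 45 48 47
f 47 49 45
f 46 52 48
f 50 46 49
f 50 52 46
f 48 52 47
f 51 49 47
f 47 52 51
f 51 50 49
f 52 50 51
f 54 53 57
f 54 57 55
f 55 57 58
f 55 58 56
f 57 53 59
f 57 59 58
f 58 59 60
f 58 60 56
f 59 53 61
f 59 61 60
f 60 61 62
f 60 62 56
f 61 53 63
f 61 63 62
f 62 63 64
f 62 64 56
f 63 53 65
f 63 65 64
f 64 65 66
f 64 66 56
f 65 53 67
f 65 67 66
f 66 67 68
f 66 68 56
f 67 53 69
f 67 69 68
f 68 69 70
f 68 70 56
f 69 53 71
f 69 71 70
f 70 71 72
f 70 72 56
f 71 53 73
f 71 73 72
f 72 73 74
f 72 74 56
f 73 53 75
f 73 75 74
f 74 75 76
f 74 76 56
f 75 53 77
f 75 77 76
f 76 77 78
f 76 78 56
f 77 53 79
f 77 79 78
f 78 79 80
f 78 80 56
f 79 53 81
f 79 81 80
f 80 81 82
f 80 82 56
f 81 53 83
f 81 83 82
f 82 83 84
f 82 84 56
f 83 53 85
f 83 85 84
f 84 85 86
f 84 86 56
f 85 53 54
f 85 54 86
f 86 54 55
f 86 55 56



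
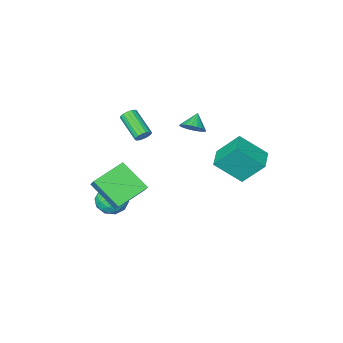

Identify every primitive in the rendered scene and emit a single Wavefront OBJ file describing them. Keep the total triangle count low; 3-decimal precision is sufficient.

v 1.282 -2.798 2.532
v 1.504 -2.559 2.951
v 1.52 -4.144 3.846
v 1.298 -4.382 3.428
v 1.255 -2.538 2.993
v 1.271 -4.122 3.889
v 1.012 -2.575 2.931
v 1.028 -4.16 3.826
v 0.831 -2.664 2.777
v 0.847 -4.249 3.672
v 0.754 -2.783 2.567
v 0.769 -4.368 3.462
v 0.797 -2.906 2.349
v 0.812 -4.491 3.244
v 0.952 -3.004 2.173
v 0.967 -4.588 3.068
v 1.182 -3.054 2.08
v 1.197 -4.639 2.975
v 1.435 -3.046 2.09
v 1.451 -4.631 2.985
v 1.654 -2.981 2.202
v 1.669 -4.566 3.097
v 1.787 -2.874 2.389
v 1.802 -4.458 3.284
v 1.804 -2.749 2.609
v 1.82 -4.334 3.504
v 1.702 -2.636 2.812
v 1.718 -4.22 3.707
v -0.92 -1.196 3.322
v -0.389 -1.074 3.865
v -1.56 -1.684 4.058
v -0.583 -0.792 3.884
v -0.844 -0.59 3.791
v -1.12 -0.508 3.605
v -1.356 -0.563 3.364
v -1.507 -0.742 3.114
v -1.541 -1.012 2.905
v -1.452 -1.318 2.779
v -1.258 -1.6 2.761
v -0.997 -1.802 2.853
v -0.721 -1.884 3.039
v -0.484 -1.829 3.281
v -0.334 -1.649 3.531
v -0.3 -1.38 3.739
v 3.676 -2.622 -1.79
v 4.111 -3.367 -2.354
v 2.189 -2.993 -2.446
v 2.624 -3.738 -3.01
v 2.555 -3.84 -1.987
v 3.474 -3.611 -1.581
v 2.826 -2.749 -3.219
v 3.745 -2.52 -2.813
v 3.586 -3.445 -3.237
v 3.418 -4.12 -2.476
v 2.882 -2.24 -2.324
v 2.714 -2.915 -1.563
v 4.024 -2.962 -2.014
v 2.276 -3.398 -2.786
v 2.235 -3.458 -2.185
v 2.491 -3.896 -2.516
v 3.649 -3.105 -1.56
v 3.905 -3.543 -1.892
v 2.99 -3.821 -1.676
v 2.395 -2.817 -2.908
v 2.651 -3.255 -3.24
v 3.809 -2.464 -2.284
v 4.065 -2.902 -2.615
v 3.31 -2.539 -3.124
v 3.971 -3.446 -2.864
v 3.097 -3.664 -3.251
v 3.216 -3.083 -3.373
v 3.756 -2.948 -3.134
v 3.872 -3.842 -2.417
v 2.999 -4.06 -2.803
v 2.958 -4.12 -2.202
v 3.498 -3.985 -1.963
v 3.564 -3.888 -2.936
v 3.301 -2.3 -1.997
v 2.428 -2.518 -2.383
v 2.802 -2.375 -2.837
v 3.342 -2.24 -2.598
v 3.203 -2.696 -1.549
v 2.329 -2.914 -1.936
v 2.544 -3.412 -1.666
v 3.084 -3.277 -1.427
v 2.736 -2.472 -1.864
v -4.603 0.826 1.056
v -3.315 -0.138 2.406
v -3.693 1.884 0.943
v -2.405 0.92 2.293
v -3.715 -0.1 -0.453
v -2.427 -1.064 0.897
v -2.805 0.958 -0.566
v -1.517 -0.006 0.784
v 1.91 -1.689 -1.09
v 2.524 -3.325 0.213
v 2.059 -1.064 -0.376
v 2.673 -2.701 0.927
v 3.927 -1.439 -1.727
v 4.541 -3.076 -0.424
v 4.076 -0.815 -1.013
v 4.69 -2.451 0.29
f 2 1 5
f 2 5 3
f 3 5 6
f 3 6 4
f 5 1 7
f 5 7 6
f 6 7 8
f 6 8 4
f 7 1 9
f 7 9 8
f 8 9 10
f 8 10 4
f 9 1 11
f 9 11 10
f 10 11 12
f 10 12 4
f 11 1 13
f 11 13 12
f 12 13 14
f 12 14 4
f 13 1 15
f 13 15 14
f 14 15 16
f 14 16 4
f 15 1 17
f 15 17 16
f 16 17 18
f 16 18 4
f 17 1 19
f 17 19 18
f 18 19 20
f 18 20 4
f 19 1 21
f 19 21 20
f 20 21 22
f 20 22 4
f 21 1 23
f 21 23 22
f 22 23 24
f 22 24 4
f 23 1 25
f 23 25 24
f 24 25 26
f 24 26 4
f 25 1 27
f 25 27 26
f 26 27 28
f 26 28 4
f 27 1 2
f 27 2 28
f 28 2 3
f 28 3 4
f 30 29 32
f 30 32 31
f 32 29 33
f 32 33 31
f 33 29 34
f 33 34 31
f 34 29 35
f 34 35 31
f 35 29 36
f 35 36 31
f 36 29 37
f 36 37 31
f 37 29 38
f 37 38 31
f 38 29 39
f 38 39 31
f 39 29 40
f 39 40 31
f 40 29 41
f 40 41 31
f 41 29 42
f 41 42 31
f 42 29 43
f 42 43 31
f 43 29 44
f 43 44 31
f 44 29 30
f 44 30 31
f 45 82 61
f 82 56 85
f 61 85 50
f 82 85 61
f 45 61 57
f 61 50 62
f 57 62 46
f 61 62 57
f 45 57 66
f 57 46 67
f 66 67 52
f 57 67 66
f 45 66 78
f 66 52 81
f 78 81 55
f 66 81 78
f 45 78 82
f 78 55 86
f 82 86 56
f 78 86 82
f 46 62 73
f 62 50 76
f 73 76 54
f 62 76 73
f 50 85 63
f 85 56 84
f 63 84 49
f 85 84 63
f 56 86 83
f 86 55 79
f 83 79 47
f 86 79 83
f 55 81 80
f 81 52 68
f 80 68 51
f 81 68 80
f 52 67 72
f 67 46 69
f 72 69 53
f 67 69 72
f 48 74 60
f 74 54 75
f 60 75 49
f 74 75 60
f 48 60 58
f 60 49 59
f 58 59 47
f 60 59 58
f 48 58 65
f 58 47 64
f 65 64 51
f 58 64 65
f 48 65 70
f 65 51 71
f 70 71 53
f 65 71 70
f 48 70 74
f 70 53 77
f 74 77 54
f 70 77 74
f 49 75 63
f 75 54 76
f 63 76 50
f 75 76 63
f 47 59 83
f 59 49 84
f 83 84 56
f 59 84 83
f 51 64 80
f 64 47 79
f 80 79 55
f 64 79 80
f 53 71 72
f 71 51 68
f 72 68 52
f 71 68 72
f 54 77 73
f 77 53 69
f 73 69 46
f 77 69 73
f 88 90 87
f 91 88 87
f 87 90 89
f 89 91 87
f 88 94 90
f 92 88 91
f 92 94 88
f 90 94 89
f 93 91 89
f 89 94 93
f 93 92 91
f 94 92 93
f 96 98 95
f 99 96 95
f 95 98 97
f 97 99 95
f 96 102 98
f 100 96 99
f 100 102 96
f 98 102 97
f 101 99 97
f 97 102 101
f 101 100 99
f 102 100 101



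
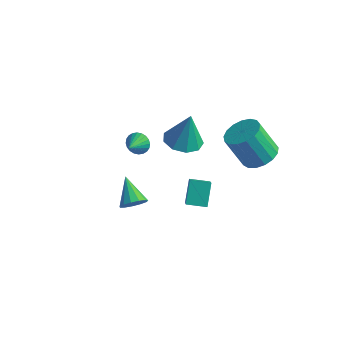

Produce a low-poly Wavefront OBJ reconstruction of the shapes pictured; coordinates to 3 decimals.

v -1.297 1.384 -2.047
v -0.228 1.149 -2.155
v -1.023 1.716 -0.073
v -0.342 1.885 -2.264
v -0.903 2.386 -2.27
v -1.648 2.418 -2.172
v -2.229 1.966 -2.016
v -2.374 1.242 -1.874
v -2.014 0.584 -1.812
v -1.319 0.3 -1.861
v -0.614 0.523 -1.996
v -0.931 -4.232 -2.08
v -0.369 -4.013 -1.634
v -1.989 -3.268 -1.22
v -0.38 -3.739 -1.955
v -0.566 -3.621 -2.316
v -0.868 -3.697 -2.602
v -1.189 -3.943 -2.722
v -1.429 -4.28 -2.639
v -1.511 -4.603 -2.378
v -1.408 -4.807 -2.023
v -1.154 -4.829 -1.686
v -0.829 -4.662 -1.474
v -0.537 -4.357 -1.455
v 3.02 1.84 -1.471
v 3.931 1.987 -0.949
v 2.951 1.727 0.833
v 2.04 1.58 0.311
v 3.736 2.454 -0.988
v 2.756 2.194 0.794
v 3.378 2.78 -1.137
v 2.398 2.52 0.645
v 2.937 2.891 -1.363
v 1.957 2.631 0.419
v 2.516 2.761 -1.614
v 1.536 2.501 0.168
v 2.21 2.42 -1.832
v 1.23 2.16 -0.05
v 2.089 1.946 -1.967
v 1.11 1.687 -0.185
v 2.182 1.448 -1.989
v 1.202 1.188 -0.207
v 2.467 1.039 -1.892
v 1.487 0.78 -0.11
v 2.878 0.814 -1.698
v 1.899 0.555 0.084
v 3.322 0.824 -1.453
v 2.342 0.564 0.329
v 3.697 1.067 -1.212
v 2.717 0.807 0.57
v 3.916 1.486 -1.03
v 2.937 1.226 0.752
v 0.429 -1.409 -4.019
v 0.103 -0.429 -3.03
v 1.421 -0.951 -4.147
v 1.095 0.03 -3.158
v 0.985 -2.31 -2.942
v 0.659 -1.329 -1.953
v 1.977 -1.851 -3.07
v 1.651 -0.871 -2.081
v -3.96 1.186 -3.614
v -3.732 0.872 -4.196
v -3.86 0.134 -3.006
v -3.497 0.958 -4.086
v -3.333 1.078 -3.905
v -3.264 1.215 -3.679
v -3.301 1.348 -3.443
v -3.438 1.456 -3.233
v -3.655 1.523 -3.081
v -3.919 1.539 -3.011
v -4.188 1.501 -3.032
v -4.423 1.415 -3.142
v -4.588 1.295 -3.324
v -4.657 1.157 -3.55
v -4.619 1.025 -3.785
v -4.482 0.917 -3.995
v -4.265 0.85 -4.147
v -4.001 0.834 -4.217
f 2 1 4
f 2 4 3
f 4 1 5
f 4 5 3
f 5 1 6
f 5 6 3
f 6 1 7
f 6 7 3
f 7 1 8
f 7 8 3
f 8 1 9
f 8 9 3
f 9 1 10
f 9 10 3
f 10 1 11
f 10 11 3
f 11 1 2
f 11 2 3
f 13 12 15
f 13 15 14
f 15 12 16
f 15 16 14
f 16 12 17
f 16 17 14
f 17 12 18
f 17 18 14
f 18 12 19
f 18 19 14
f 19 12 20
f 19 20 14
f 20 12 21
f 20 21 14
f 21 12 22
f 21 22 14
f 22 12 23
f 22 23 14
f 23 12 24
f 23 24 14
f 24 12 13
f 24 13 14
f 26 25 29
f 26 29 27
f 27 29 30
f 27 30 28
f 29 25 31
f 29 31 30
f 30 31 32
f 30 32 28
f 31 25 33
f 31 33 32
f 32 33 34
f 32 34 28
f 33 25 35
f 33 35 34
f 34 35 36
f 34 36 28
f 35 25 37
f 35 37 36
f 36 37 38
f 36 38 28
f 37 25 39
f 37 39 38
f 38 39 40
f 38 40 28
f 39 25 41
f 39 41 40
f 40 41 42
f 40 42 28
f 41 25 43
f 41 43 42
f 42 43 44
f 42 44 28
f 43 25 45
f 43 45 44
f 44 45 46
f 44 46 28
f 45 25 47
f 45 47 46
f 46 47 48
f 46 48 28
f 47 25 49
f 47 49 48
f 48 49 50
f 48 50 28
f 49 25 51
f 49 51 50
f 50 51 52
f 50 52 28
f 51 25 26
f 51 26 52
f 52 26 27
f 52 27 28
f 54 56 53
f 57 54 53
f 53 56 55
f 55 57 53
f 54 60 56
f 58 54 57
f 58 60 54
f 56 60 55
f 59 57 55
f 55 60 59
f 59 58 57
f 60 58 59
f 62 61 64
f 62 64 63
f 64 61 65
f 64 65 63
f 65 61 66
f 65 66 63
f 66 61 67
f 66 67 63
f 67 61 68
f 67 68 63
f 68 61 69
f 68 69 63
f 69 61 70
f 69 70 63
f 70 61 71
f 70 71 63
f 71 61 72
f 71 72 63
f 72 61 73
f 72 73 63
f 73 61 74
f 73 74 63
f 74 61 75
f 74 75 63
f 75 61 76
f 75 76 63
f 76 61 77
f 76 77 63
f 77 61 78
f 77 78 63
f 78 61 62
f 78 62 63



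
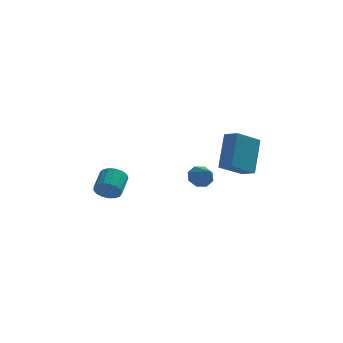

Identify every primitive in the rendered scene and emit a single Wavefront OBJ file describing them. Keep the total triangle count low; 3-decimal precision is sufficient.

v -3.125 3.226 0.762
v -2.794 3.458 0.216
v -2.564 4.486 0.791
v -2.895 4.254 1.338
v -3.101 3.554 0.167
v -2.871 4.582 0.742
v -3.414 3.575 0.255
v -3.184 4.602 0.83
v -3.66 3.516 0.459
v -3.43 4.543 1.034
v -3.784 3.39 0.733
v -3.554 4.418 1.308
v -3.757 3.227 1.013
v -3.527 4.255 1.588
v -3.585 3.064 1.236
v -3.355 4.092 1.811
v -3.308 2.938 1.35
v -3.078 3.966 1.926
v -2.989 2.878 1.33
v -2.759 3.905 1.905
v -2.701 2.897 1.18
v -2.471 3.925 1.755
v -2.51 2.993 0.934
v -2.28 4.02 1.509
v -2.46 3.141 0.649
v -2.23 4.169 1.224
v -2.562 3.309 0.389
v -2.333 4.337 0.965
v 1.148 2.232 2.121
v 1.428 1.985 1.601
v 1.592 1.268 2.819
v 1.72 2.295 1.843
v 1.678 2.568 2.247
v 1.325 2.644 2.578
v 0.868 2.479 2.641
v 0.575 2.169 2.4
v 0.618 1.896 1.995
v 0.971 1.82 1.665
v 2.547 1.459 3.07
v 2.788 2.577 4.711
v 1.953 1.975 2.806
v 2.194 3.093 4.447
v 3.586 2.287 2.353
v 3.827 3.405 3.994
v 2.992 2.803 2.089
v 3.233 3.921 3.73
f 2 1 5
f 2 5 3
f 3 5 6
f 3 6 4
f 5 1 7
f 5 7 6
f 6 7 8
f 6 8 4
f 7 1 9
f 7 9 8
f 8 9 10
f 8 10 4
f 9 1 11
f 9 11 10
f 10 11 12
f 10 12 4
f 11 1 13
f 11 13 12
f 12 13 14
f 12 14 4
f 13 1 15
f 13 15 14
f 14 15 16
f 14 16 4
f 15 1 17
f 15 17 16
f 16 17 18
f 16 18 4
f 17 1 19
f 17 19 18
f 18 19 20
f 18 20 4
f 19 1 21
f 19 21 20
f 20 21 22
f 20 22 4
f 21 1 23
f 21 23 22
f 22 23 24
f 22 24 4
f 23 1 25
f 23 25 24
f 24 25 26
f 24 26 4
f 25 1 27
f 25 27 26
f 26 27 28
f 26 28 4
f 27 1 2
f 27 2 28
f 28 2 3
f 28 3 4
f 30 29 32
f 30 32 31
f 32 29 33
f 32 33 31
f 33 29 34
f 33 34 31
f 34 29 35
f 34 35 31
f 35 29 36
f 35 36 31
f 36 29 37
f 36 37 31
f 37 29 38
f 37 38 31
f 38 29 30
f 38 30 31
f 40 42 39
f 43 40 39
f 39 42 41
f 41 43 39
f 40 46 42
f 44 40 43
f 44 46 40
f 42 46 41
f 45 43 41
f 41 46 45
f 45 44 43
f 46 44 45



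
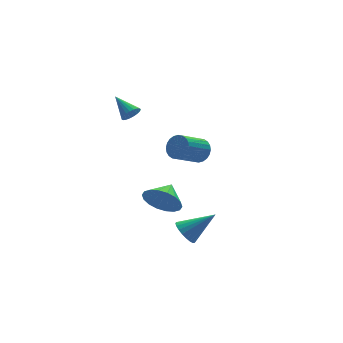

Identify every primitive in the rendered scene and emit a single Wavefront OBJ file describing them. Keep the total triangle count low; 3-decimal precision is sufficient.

v -1.104 -3.108 -1.079
v -0.53 -3.256 -1.97
v -0.216 -2.312 -0.641
v -0.807 -2.885 -2.083
v -1.142 -2.559 -1.997
v -1.47 -2.341 -1.729
v -1.726 -2.275 -1.332
v -1.858 -2.374 -0.886
v -1.84 -2.618 -0.477
v -1.677 -2.96 -0.188
v -1.4 -3.33 -0.076
v -1.065 -3.657 -0.162
v -0.737 -3.875 -0.43
v -0.482 -3.941 -0.826
v -0.35 -3.842 -1.273
v -0.367 -3.598 -1.681
v 2.265 -0.313 -0.027
v 2.688 -0.421 0.596
v 1.278 -0.795 1.489
v 0.855 -0.687 0.867
v 2.625 -0.132 0.618
v 1.216 -0.506 1.511
v 2.507 0.13 0.542
v 1.098 -0.245 1.435
v 2.353 0.324 0.379
v 0.943 -0.051 1.272
v 2.185 0.421 0.155
v 0.776 0.047 1.048
v 2.029 0.406 -0.097
v 0.62 0.032 0.796
v 1.909 0.282 -0.338
v 0.5 -0.092 0.555
v 1.843 0.068 -0.532
v 0.434 -0.307 0.361
v 1.842 -0.205 -0.649
v 0.432 -0.579 0.244
v 1.904 -0.494 -0.671
v 0.495 -0.868 0.222
v 2.022 -0.755 -0.595
v 0.613 -1.13 0.298
v 2.177 -0.949 -0.432
v 0.767 -1.324 0.461
v 2.344 -1.047 -0.208
v 0.935 -1.421 0.685
v 2.5 -1.032 0.044
v 1.091 -1.406 0.937
v 2.62 -0.908 0.285
v 1.211 -1.282 1.178
v 2.686 -0.693 0.479
v 1.277 -1.068 1.372
v -0.025 -3.491 -3.55
v 0.439 -3.085 -4.028
v 1.465 -3.849 -2.41
v 0.337 -2.856 -3.823
v 0.172 -2.736 -3.57
v -0.027 -2.747 -3.314
v -0.225 -2.887 -3.099
v -0.389 -3.131 -2.962
v -0.49 -3.437 -2.926
v -0.51 -3.753 -2.998
v -0.447 -4.023 -3.166
v -0.31 -4.201 -3.4
v -0.125 -4.257 -3.661
v 0.078 -4.18 -3.901
v 0.264 -3.983 -4.082
v 0.399 -3.702 -4.17
v 0.461 -3.384 -4.151
v -1.37 -0.037 3.516
v -1.069 0.27 3.142
v -1.71 1.157 4.224
v -1.284 0.268 3.042
v -1.514 0.213 3.024
v -1.719 0.115 3.091
v -1.864 -0.009 3.232
v -1.923 -0.139 3.421
v -1.887 -0.25 3.627
v -1.762 -0.325 3.814
v -1.569 -0.351 3.949
v -1.341 -0.322 4.009
v -1.119 -0.244 3.984
v -0.94 -0.13 3.878
v -0.835 -0 3.709
v -0.823 0.123 3.507
v -0.906 0.219 3.306
f 2 1 4
f 2 4 3
f 4 1 5
f 4 5 3
f 5 1 6
f 5 6 3
f 6 1 7
f 6 7 3
f 7 1 8
f 7 8 3
f 8 1 9
f 8 9 3
f 9 1 10
f 9 10 3
f 10 1 11
f 10 11 3
f 11 1 12
f 11 12 3
f 12 1 13
f 12 13 3
f 13 1 14
f 13 14 3
f 14 1 15
f 14 15 3
f 15 1 16
f 15 16 3
f 16 1 2
f 16 2 3
f 18 17 21
f 18 21 19
f 19 21 22
f 19 22 20
f 21 17 23
f 21 23 22
f 22 23 24
f 22 24 20
f 23 17 25
f 23 25 24
f 24 25 26
f 24 26 20
f 25 17 27
f 25 27 26
f 26 27 28
f 26 28 20
f 27 17 29
f 27 29 28
f 28 29 30
f 28 30 20
f 29 17 31
f 29 31 30
f 30 31 32
f 30 32 20
f 31 17 33
f 31 33 32
f 32 33 34
f 32 34 20
f 33 17 35
f 33 35 34
f 34 35 36
f 34 36 20
f 35 17 37
f 35 37 36
f 36 37 38
f 36 38 20
f 37 17 39
f 37 39 38
f 38 39 40
f 38 40 20
f 39 17 41
f 39 41 40
f 40 41 42
f 40 42 20
f 41 17 43
f 41 43 42
f 42 43 44
f 42 44 20
f 43 17 45
f 43 45 44
f 44 45 46
f 44 46 20
f 45 17 47
f 45 47 46
f 46 47 48
f 46 48 20
f 47 17 49
f 47 49 48
f 48 49 50
f 48 50 20
f 49 17 18
f 49 18 50
f 50 18 19
f 50 19 20
f 52 51 54
f 52 54 53
f 54 51 55
f 54 55 53
f 55 51 56
f 55 56 53
f 56 51 57
f 56 57 53
f 57 51 58
f 57 58 53
f 58 51 59
f 58 59 53
f 59 51 60
f 59 60 53
f 60 51 61
f 60 61 53
f 61 51 62
f 61 62 53
f 62 51 63
f 62 63 53
f 63 51 64
f 63 64 53
f 64 51 65
f 64 65 53
f 65 51 66
f 65 66 53
f 66 51 67
f 66 67 53
f 67 51 52
f 67 52 53
f 69 68 71
f 69 71 70
f 71 68 72
f 71 72 70
f 72 68 73
f 72 73 70
f 73 68 74
f 73 74 70
f 74 68 75
f 74 75 70
f 75 68 76
f 75 76 70
f 76 68 77
f 76 77 70
f 77 68 78
f 77 78 70
f 78 68 79
f 78 79 70
f 79 68 80
f 79 80 70
f 80 68 81
f 80 81 70
f 81 68 82
f 81 82 70
f 82 68 83
f 82 83 70
f 83 68 84
f 83 84 70
f 84 68 69
f 84 69 70



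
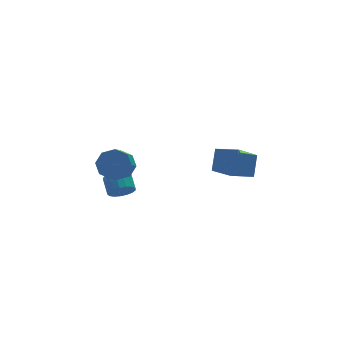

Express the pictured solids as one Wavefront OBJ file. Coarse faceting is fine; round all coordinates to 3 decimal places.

v 1.724 -1.098 -2.387
v 2.385 -0.324 -1.258
v 3.26 -0.551 -3.662
v 3.921 0.223 -2.532
v 2.499 -2.343 -1.988
v 3.16 -1.569 -0.858
v 4.035 -1.796 -3.262
v 4.696 -1.022 -2.133
v -2.911 0.836 -3.759
v -2.228 0.498 -3.484
v -2.007 1.466 -2.845
v -2.689 1.804 -3.121
v -2.117 0.684 -3.805
v -1.895 1.652 -3.167
v -2.187 0.905 -4.115
v -1.965 1.873 -3.477
v -2.423 1.111 -4.344
v -2.201 2.078 -3.706
v -2.771 1.253 -4.439
v -2.549 2.22 -3.801
v -3.151 1.3 -4.379
v -2.929 2.267 -3.74
v -3.476 1.241 -4.176
v -3.254 2.208 -3.537
v -3.671 1.089 -3.877
v -3.45 2.056 -3.239
v -3.693 0.879 -3.552
v -3.471 1.846 -2.914
v -3.535 0.659 -3.274
v -3.313 1.627 -2.636
v -3.234 0.48 -3.107
v -3.013 1.448 -2.469
v -2.86 0.383 -3.09
v -2.638 1.35 -2.452
v -2.496 0.389 -3.226
v -2.275 1.357 -2.587
v -3.115 0.775 -1.451
v -2.351 0.117 -1.406
v -3.04 -0.634 -0.665
v -3.805 0.025 -0.709
v -2.319 0.645 -0.843
v -3.009 -0.105 -0.101
v -2.754 1.249 -0.635
v -3.444 0.499 0.106
v -3.401 1.576 -0.906
v -4.09 0.826 -0.164
v -3.88 1.434 -1.495
v -4.569 0.683 -0.754
v -3.911 0.905 -2.059
v -4.601 0.155 -1.317
v -3.476 0.301 -2.266
v -4.166 -0.449 -1.525
v -2.83 -0.026 -1.996
v -3.519 -0.776 -1.254
f 2 4 1
f 5 2 1
f 1 4 3
f 3 5 1
f 2 8 4
f 6 2 5
f 6 8 2
f 4 8 3
f 7 5 3
f 3 8 7
f 7 6 5
f 8 6 7
f 10 9 13
f 10 13 11
f 11 13 14
f 11 14 12
f 13 9 15
f 13 15 14
f 14 15 16
f 14 16 12
f 15 9 17
f 15 17 16
f 16 17 18
f 16 18 12
f 17 9 19
f 17 19 18
f 18 19 20
f 18 20 12
f 19 9 21
f 19 21 20
f 20 21 22
f 20 22 12
f 21 9 23
f 21 23 22
f 22 23 24
f 22 24 12
f 23 9 25
f 23 25 24
f 24 25 26
f 24 26 12
f 25 9 27
f 25 27 26
f 26 27 28
f 26 28 12
f 27 9 29
f 27 29 28
f 28 29 30
f 28 30 12
f 29 9 31
f 29 31 30
f 30 31 32
f 30 32 12
f 31 9 33
f 31 33 32
f 32 33 34
f 32 34 12
f 33 9 35
f 33 35 34
f 34 35 36
f 34 36 12
f 35 9 10
f 35 10 36
f 36 10 11
f 36 11 12
f 38 37 41
f 38 41 39
f 39 41 42
f 39 42 40
f 41 37 43
f 41 43 42
f 42 43 44
f 42 44 40
f 43 37 45
f 43 45 44
f 44 45 46
f 44 46 40
f 45 37 47
f 45 47 46
f 46 47 48
f 46 48 40
f 47 37 49
f 47 49 48
f 48 49 50
f 48 50 40
f 49 37 51
f 49 51 50
f 50 51 52
f 50 52 40
f 51 37 53
f 51 53 52
f 52 53 54
f 52 54 40
f 53 37 38
f 53 38 54
f 54 38 39
f 54 39 40



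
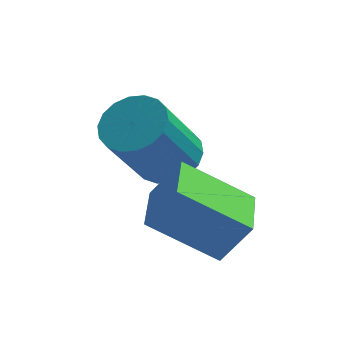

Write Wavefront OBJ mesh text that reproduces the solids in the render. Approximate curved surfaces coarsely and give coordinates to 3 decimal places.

v -1.764 1.266 -0.324
v -3.176 1.333 0.603
v -1.763 2.503 -0.411
v -3.175 2.57 0.515
v -1.165 1.33 0.585
v -2.577 1.397 1.511
v -1.164 2.567 0.497
v -2.576 2.634 1.424
v -2.909 3.8 0.695
v -2.276 3.96 1.043
v -2.898 3.22 2.514
v -3.531 3.06 2.165
v -2.46 4.227 1.099
v -3.082 3.487 2.57
v -2.733 4.409 1.076
v -3.355 3.669 2.546
v -3.041 4.471 0.977
v -3.663 3.731 2.447
v -3.322 4.4 0.822
v -3.945 3.66 2.292
v -3.522 4.21 0.642
v -4.145 3.47 2.112
v -3.601 3.939 0.472
v -4.223 3.199 1.943
v -3.542 3.64 0.346
v -4.164 2.9 1.817
v -3.358 3.373 0.29
v -3.98 2.633 1.761
v -3.085 3.191 0.314
v -3.707 2.451 1.784
v -2.777 3.129 0.413
v -3.399 2.389 1.883
v -2.495 3.2 0.568
v -3.118 2.46 2.038
v -2.295 3.39 0.748
v -2.918 2.65 2.218
v -2.217 3.661 0.917
v -2.839 2.921 2.388
f 2 4 1
f 5 2 1
f 1 4 3
f 3 5 1
f 2 8 4
f 6 2 5
f 6 8 2
f 4 8 3
f 7 5 3
f 3 8 7
f 7 6 5
f 8 6 7
f 10 9 13
f 10 13 11
f 11 13 14
f 11 14 12
f 13 9 15
f 13 15 14
f 14 15 16
f 14 16 12
f 15 9 17
f 15 17 16
f 16 17 18
f 16 18 12
f 17 9 19
f 17 19 18
f 18 19 20
f 18 20 12
f 19 9 21
f 19 21 20
f 20 21 22
f 20 22 12
f 21 9 23
f 21 23 22
f 22 23 24
f 22 24 12
f 23 9 25
f 23 25 24
f 24 25 26
f 24 26 12
f 25 9 27
f 25 27 26
f 26 27 28
f 26 28 12
f 27 9 29
f 27 29 28
f 28 29 30
f 28 30 12
f 29 9 31
f 29 31 30
f 30 31 32
f 30 32 12
f 31 9 33
f 31 33 32
f 32 33 34
f 32 34 12
f 33 9 35
f 33 35 34
f 34 35 36
f 34 36 12
f 35 9 37
f 35 37 36
f 36 37 38
f 36 38 12
f 37 9 10
f 37 10 38
f 38 10 11
f 38 11 12



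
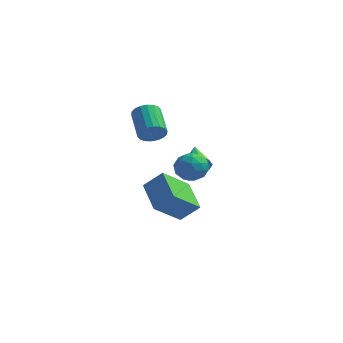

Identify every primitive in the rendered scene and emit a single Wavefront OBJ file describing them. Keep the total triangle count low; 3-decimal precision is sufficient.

v 3.335 0.379 1.041
v 3.808 0.823 0.626
v 2.745 1.641 1.719
v 3.356 0.75 0.367
v 2.894 0.504 0.423
v 2.638 0.199 0.768
v 2.709 -0.022 1.241
v 3.073 -0.055 1.621
v 3.56 0.115 1.729
v 3.942 0.408 1.515
v 4.04 0.688 1.08
v 1.418 -0.725 3.36
v 1.852 -0.837 3.962
v 0.996 0.452 4.821
v 0.562 0.565 4.22
v 2.023 -0.609 3.788
v 1.167 0.681 4.648
v 2.074 -0.403 3.531
v 1.218 0.886 4.39
v 1.995 -0.261 3.239
v 1.139 1.028 4.098
v 1.802 -0.211 2.971
v 0.946 1.078 3.831
v 1.532 -0.262 2.781
v 0.677 1.027 3.64
v 1.241 -0.406 2.705
v 0.385 0.884 3.564
v 0.984 -0.612 2.759
v 0.128 0.677 3.618
v 0.813 -0.841 2.932
v -0.043 0.449 3.792
v 0.762 -1.046 3.19
v -0.094 0.243 4.049
v 0.841 -1.188 3.482
v -0.015 0.101 4.341
v 1.034 -1.238 3.749
v 0.178 0.051 4.609
v 1.303 -1.187 3.94
v 0.448 0.102 4.799
v 1.595 -1.044 4.016
v 0.739 0.246 4.875
v 2.854 -1.336 1.343
v 3.412 -0.635 1.157
v 3.888 -1.925 2.223
v 4.446 -1.224 2.037
v 3.692 -1.088 2.538
v 3.054 -0.724 1.993
v 4.246 -1.836 1.387
v 3.608 -1.472 0.842
v 4.273 -0.944 1.184
v 3.93 -0.482 1.895
v 3.37 -2.078 1.485
v 3.027 -1.616 2.196
v 3.043 -0.934 1.172
v 4.257 -1.626 2.208
v 3.815 -1.546 2.502
v 4.143 -1.135 2.392
v 2.832 -0.986 1.664
v 3.16 -0.574 1.555
v 3.324 -0.841 2.367
v 4.14 -1.986 1.825
v 4.468 -1.574 1.716
v 3.157 -1.425 0.988
v 3.485 -1.014 0.878
v 3.976 -1.719 1.013
v 3.876 -0.704 1.079
v 4.484 -1.05 1.596
v 4.367 -1.409 1.214
v 3.991 -1.195 0.894
v 3.675 -0.432 1.497
v 4.283 -0.779 2.015
v 3.84 -0.698 2.309
v 3.464 -0.484 1.989
v 4.181 -0.614 1.513
v 3.017 -1.781 1.365
v 3.625 -2.128 1.883
v 3.836 -2.076 1.391
v 3.46 -1.862 1.071
v 2.816 -1.51 1.784
v 3.424 -1.856 2.301
v 3.309 -1.365 2.486
v 2.933 -1.151 2.166
v 3.119 -1.946 1.867
v 0.936 2.795 -2.645
v 0.046 1.38 -1.357
v 1.907 3.047 -1.697
v 1.018 1.632 -0.409
v 2.102 1.328 -3.451
v 1.213 -0.087 -2.163
v 3.074 1.58 -2.503
v 2.184 0.165 -1.215
f 2 1 4
f 2 4 3
f 4 1 5
f 4 5 3
f 5 1 6
f 5 6 3
f 6 1 7
f 6 7 3
f 7 1 8
f 7 8 3
f 8 1 9
f 8 9 3
f 9 1 10
f 9 10 3
f 10 1 11
f 10 11 3
f 11 1 2
f 11 2 3
f 13 12 16
f 13 16 14
f 14 16 17
f 14 17 15
f 16 12 18
f 16 18 17
f 17 18 19
f 17 19 15
f 18 12 20
f 18 20 19
f 19 20 21
f 19 21 15
f 20 12 22
f 20 22 21
f 21 22 23
f 21 23 15
f 22 12 24
f 22 24 23
f 23 24 25
f 23 25 15
f 24 12 26
f 24 26 25
f 25 26 27
f 25 27 15
f 26 12 28
f 26 28 27
f 27 28 29
f 27 29 15
f 28 12 30
f 28 30 29
f 29 30 31
f 29 31 15
f 30 12 32
f 30 32 31
f 31 32 33
f 31 33 15
f 32 12 34
f 32 34 33
f 33 34 35
f 33 35 15
f 34 12 36
f 34 36 35
f 35 36 37
f 35 37 15
f 36 12 38
f 36 38 37
f 37 38 39
f 37 39 15
f 38 12 40
f 38 40 39
f 39 40 41
f 39 41 15
f 40 12 13
f 40 13 41
f 41 13 14
f 41 14 15
f 42 79 58
f 79 53 82
f 58 82 47
f 79 82 58
f 42 58 54
f 58 47 59
f 54 59 43
f 58 59 54
f 42 54 63
f 54 43 64
f 63 64 49
f 54 64 63
f 42 63 75
f 63 49 78
f 75 78 52
f 63 78 75
f 42 75 79
f 75 52 83
f 79 83 53
f 75 83 79
f 43 59 70
f 59 47 73
f 70 73 51
f 59 73 70
f 47 82 60
f 82 53 81
f 60 81 46
f 82 81 60
f 53 83 80
f 83 52 76
f 80 76 44
f 83 76 80
f 52 78 77
f 78 49 65
f 77 65 48
f 78 65 77
f 49 64 69
f 64 43 66
f 69 66 50
f 64 66 69
f 45 71 57
f 71 51 72
f 57 72 46
f 71 72 57
f 45 57 55
f 57 46 56
f 55 56 44
f 57 56 55
f 45 55 62
f 55 44 61
f 62 61 48
f 55 61 62
f 45 62 67
f 62 48 68
f 67 68 50
f 62 68 67
f 45 67 71
f 67 50 74
f 71 74 51
f 67 74 71
f 46 72 60
f 72 51 73
f 60 73 47
f 72 73 60
f 44 56 80
f 56 46 81
f 80 81 53
f 56 81 80
f 48 61 77
f 61 44 76
f 77 76 52
f 61 76 77
f 50 68 69
f 68 48 65
f 69 65 49
f 68 65 69
f 51 74 70
f 74 50 66
f 70 66 43
f 74 66 70
f 85 87 84
f 88 85 84
f 84 87 86
f 86 88 84
f 85 91 87
f 89 85 88
f 89 91 85
f 87 91 86
f 90 88 86
f 86 91 90
f 90 89 88
f 91 89 90



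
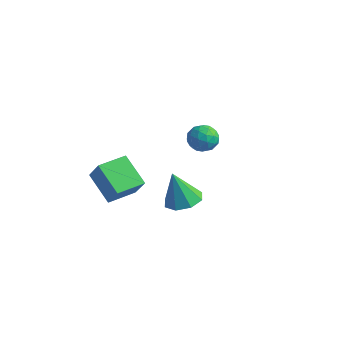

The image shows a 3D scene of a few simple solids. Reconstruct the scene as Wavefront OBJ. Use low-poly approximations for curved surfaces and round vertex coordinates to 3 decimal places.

v -1.467 -4.389 -1.337
v -0.598 -4.579 -0.068
v -1.156 -2.739 -1.304
v -0.286 -2.929 -0.035
v 0.146 -4.671 -2.485
v 1.016 -4.861 -1.216
v 0.458 -3.021 -2.452
v 1.327 -3.211 -1.183
v 2.458 -1.585 -2.793
v 3.403 -2.041 -2.641
v 1.982 -1.915 -0.827
v 3.418 -1.242 -2.503
v 2.871 -0.643 -2.535
v 2.082 -0.596 -2.718
v 1.514 -1.128 -2.945
v 1.498 -1.928 -3.083
v 2.045 -2.526 -3.052
v 2.834 -2.573 -2.868
v -0.287 3.765 -1.815
v 0.488 3.314 -1.548
v -1.028 2.446 -1.892
v -0.253 1.995 -1.625
v -0.705 2.546 -1.019
v -0.248 3.361 -0.972
v -0.292 2.399 -2.468
v 0.165 3.214 -2.421
v 0.485 2.469 -1.952
v 0.23 2.561 -1.056
v -0.77 3.199 -2.384
v -1.025 3.291 -1.488
v 0.165 3.655 -1.675
v -0.705 2.105 -1.765
v -0.971 2.429 -1.409
v -0.516 2.164 -1.252
v -0.267 3.683 -1.336
v 0.189 3.418 -1.179
v -0.513 2.967 -0.868
v -0.729 2.342 -2.261
v -0.273 2.077 -2.104
v -0.024 3.596 -2.188
v 0.431 3.331 -2.031
v -0.027 2.793 -2.572
v 0.619 2.894 -1.755
v 0.184 2.119 -1.801
v 0.16 2.356 -2.296
v 0.43 2.835 -2.268
v 0.469 2.947 -1.229
v 0.034 2.172 -1.274
v -0.232 2.496 -0.918
v 0.037 2.975 -0.89
v 0.467 2.451 -1.466
v -0.574 3.588 -2.166
v -1.009 2.813 -2.211
v -0.577 2.785 -2.55
v -0.308 3.264 -2.522
v -0.724 3.641 -1.639
v -1.159 2.866 -1.685
v -0.97 2.925 -1.172
v -0.7 3.404 -1.144
v -1.007 3.309 -1.974
f 2 4 1
f 5 2 1
f 1 4 3
f 3 5 1
f 2 8 4
f 6 2 5
f 6 8 2
f 4 8 3
f 7 5 3
f 3 8 7
f 7 6 5
f 8 6 7
f 10 9 12
f 10 12 11
f 12 9 13
f 12 13 11
f 13 9 14
f 13 14 11
f 14 9 15
f 14 15 11
f 15 9 16
f 15 16 11
f 16 9 17
f 16 17 11
f 17 9 18
f 17 18 11
f 18 9 10
f 18 10 11
f 19 56 35
f 56 30 59
f 35 59 24
f 56 59 35
f 19 35 31
f 35 24 36
f 31 36 20
f 35 36 31
f 19 31 40
f 31 20 41
f 40 41 26
f 31 41 40
f 19 40 52
f 40 26 55
f 52 55 29
f 40 55 52
f 19 52 56
f 52 29 60
f 56 60 30
f 52 60 56
f 20 36 47
f 36 24 50
f 47 50 28
f 36 50 47
f 24 59 37
f 59 30 58
f 37 58 23
f 59 58 37
f 30 60 57
f 60 29 53
f 57 53 21
f 60 53 57
f 29 55 54
f 55 26 42
f 54 42 25
f 55 42 54
f 26 41 46
f 41 20 43
f 46 43 27
f 41 43 46
f 22 48 34
f 48 28 49
f 34 49 23
f 48 49 34
f 22 34 32
f 34 23 33
f 32 33 21
f 34 33 32
f 22 32 39
f 32 21 38
f 39 38 25
f 32 38 39
f 22 39 44
f 39 25 45
f 44 45 27
f 39 45 44
f 22 44 48
f 44 27 51
f 48 51 28
f 44 51 48
f 23 49 37
f 49 28 50
f 37 50 24
f 49 50 37
f 21 33 57
f 33 23 58
f 57 58 30
f 33 58 57
f 25 38 54
f 38 21 53
f 54 53 29
f 38 53 54
f 27 45 46
f 45 25 42
f 46 42 26
f 45 42 46
f 28 51 47
f 51 27 43
f 47 43 20
f 51 43 47

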